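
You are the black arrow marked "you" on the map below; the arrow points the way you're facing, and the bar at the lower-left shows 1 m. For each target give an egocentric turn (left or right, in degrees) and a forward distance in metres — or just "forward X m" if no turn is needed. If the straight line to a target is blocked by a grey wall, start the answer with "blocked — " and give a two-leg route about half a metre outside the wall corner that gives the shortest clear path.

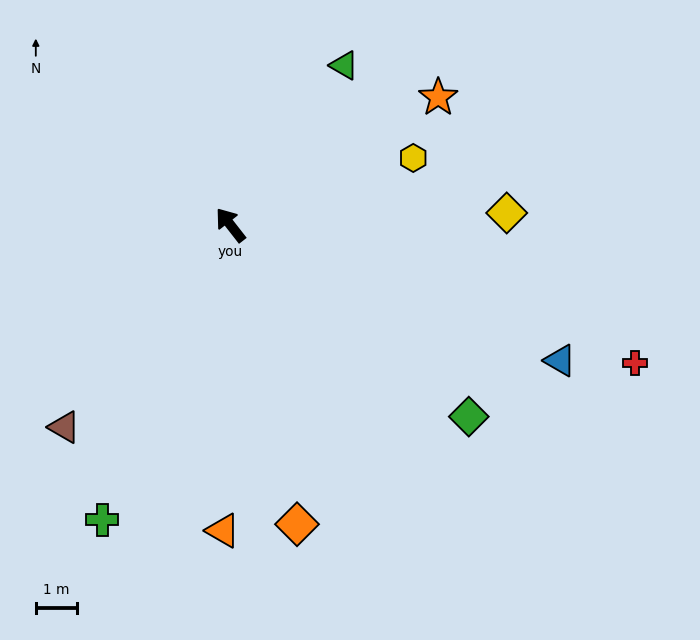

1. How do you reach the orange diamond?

turn left 155°, forward 7.4 m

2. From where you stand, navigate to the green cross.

turn left 119°, forward 7.7 m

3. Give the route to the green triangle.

turn right 73°, forward 4.7 m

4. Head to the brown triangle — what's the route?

turn left 103°, forward 6.3 m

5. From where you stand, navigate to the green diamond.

turn right 167°, forward 7.4 m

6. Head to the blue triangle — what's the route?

turn right 150°, forward 8.6 m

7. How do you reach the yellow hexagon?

turn right 108°, forward 4.7 m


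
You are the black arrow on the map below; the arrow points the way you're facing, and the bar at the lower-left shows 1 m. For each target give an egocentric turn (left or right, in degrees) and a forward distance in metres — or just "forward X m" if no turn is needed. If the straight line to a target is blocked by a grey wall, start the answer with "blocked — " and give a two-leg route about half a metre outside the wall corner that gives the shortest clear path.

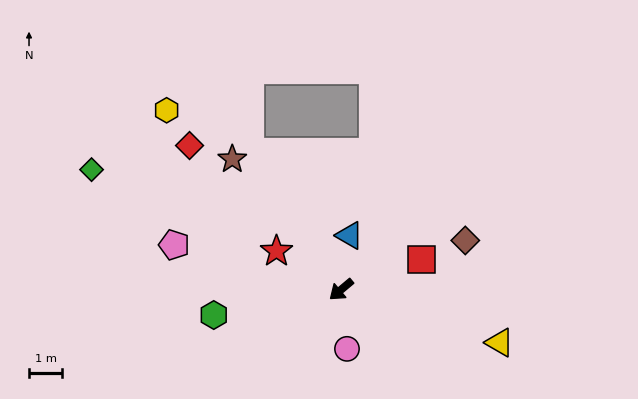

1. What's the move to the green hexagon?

turn right 29°, forward 3.9 m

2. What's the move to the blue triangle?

turn right 139°, forward 1.7 m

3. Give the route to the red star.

turn right 71°, forward 2.3 m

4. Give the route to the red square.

turn left 161°, forward 2.6 m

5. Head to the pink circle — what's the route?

turn left 56°, forward 1.8 m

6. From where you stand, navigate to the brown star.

turn right 90°, forward 5.1 m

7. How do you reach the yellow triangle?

turn left 122°, forward 5.1 m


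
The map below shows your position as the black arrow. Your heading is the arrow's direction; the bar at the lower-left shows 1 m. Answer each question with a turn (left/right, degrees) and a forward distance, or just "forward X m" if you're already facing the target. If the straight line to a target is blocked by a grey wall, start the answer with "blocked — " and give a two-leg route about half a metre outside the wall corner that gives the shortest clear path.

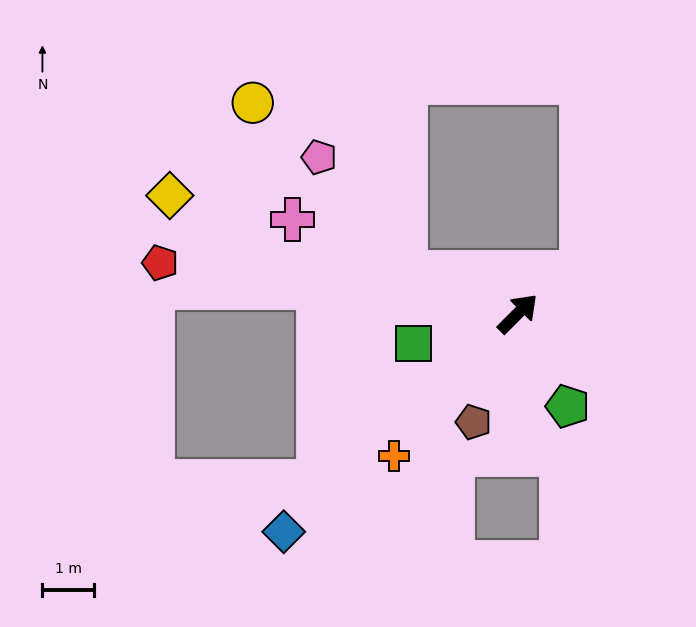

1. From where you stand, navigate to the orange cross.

turn right 176°, forward 3.6 m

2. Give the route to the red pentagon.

turn left 127°, forward 6.9 m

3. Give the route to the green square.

turn left 151°, forward 2.1 m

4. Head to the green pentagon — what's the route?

turn right 107°, forward 2.0 m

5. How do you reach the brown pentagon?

turn right 157°, forward 2.3 m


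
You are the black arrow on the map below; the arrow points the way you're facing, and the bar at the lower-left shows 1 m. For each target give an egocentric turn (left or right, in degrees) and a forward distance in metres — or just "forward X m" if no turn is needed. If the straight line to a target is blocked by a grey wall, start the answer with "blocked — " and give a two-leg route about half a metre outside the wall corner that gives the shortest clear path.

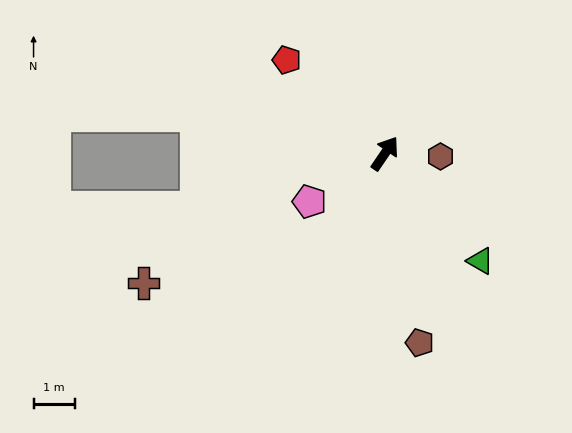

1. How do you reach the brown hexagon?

turn right 59°, forward 1.4 m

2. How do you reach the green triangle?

turn right 104°, forward 3.5 m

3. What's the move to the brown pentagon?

turn right 135°, forward 4.7 m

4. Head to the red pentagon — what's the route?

turn left 81°, forward 3.3 m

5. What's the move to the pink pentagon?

turn left 157°, forward 2.2 m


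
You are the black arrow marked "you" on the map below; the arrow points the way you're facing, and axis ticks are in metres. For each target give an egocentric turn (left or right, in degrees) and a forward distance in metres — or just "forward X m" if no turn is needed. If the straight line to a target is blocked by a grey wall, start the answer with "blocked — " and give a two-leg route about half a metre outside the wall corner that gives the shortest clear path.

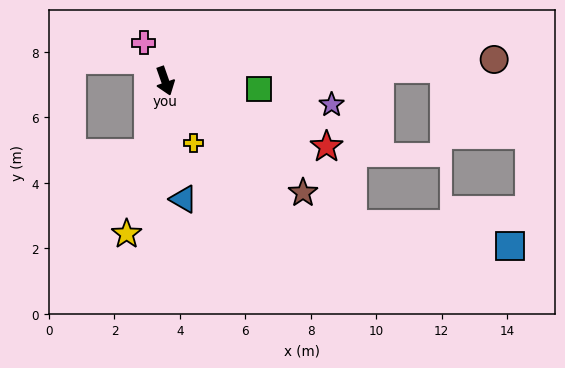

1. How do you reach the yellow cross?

turn left 5°, forward 2.1 m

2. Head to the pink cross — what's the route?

turn right 170°, forward 1.3 m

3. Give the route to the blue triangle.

turn right 11°, forward 3.7 m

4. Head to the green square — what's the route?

turn left 66°, forward 2.9 m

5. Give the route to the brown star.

turn left 32°, forward 5.4 m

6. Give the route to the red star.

turn left 49°, forward 5.3 m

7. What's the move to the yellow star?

turn right 33°, forward 4.8 m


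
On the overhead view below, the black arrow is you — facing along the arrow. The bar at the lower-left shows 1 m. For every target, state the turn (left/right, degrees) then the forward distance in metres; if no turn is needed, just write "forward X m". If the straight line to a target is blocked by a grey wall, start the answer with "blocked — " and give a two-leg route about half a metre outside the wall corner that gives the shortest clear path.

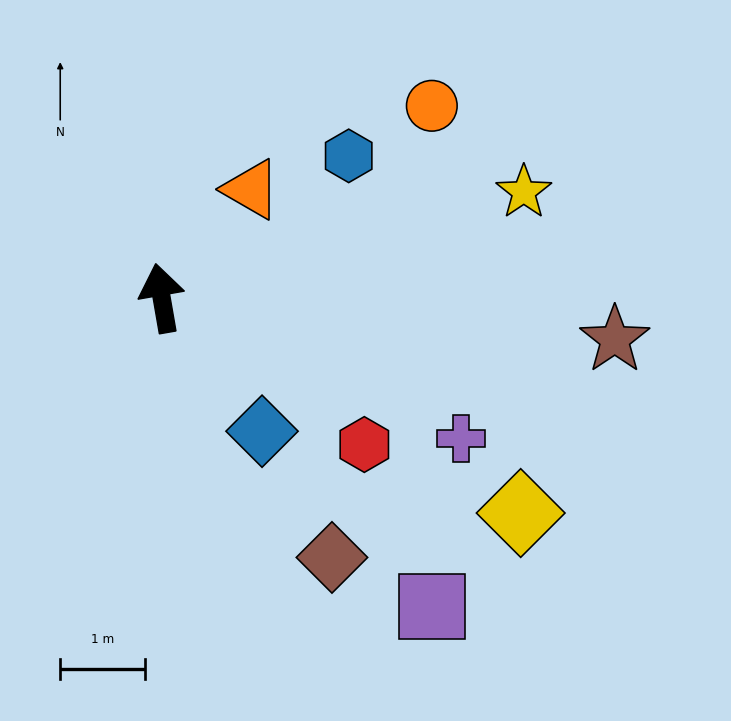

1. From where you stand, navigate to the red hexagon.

turn right 136°, forward 3.0 m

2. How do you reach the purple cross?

turn right 125°, forward 3.9 m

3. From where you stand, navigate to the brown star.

turn right 105°, forward 5.4 m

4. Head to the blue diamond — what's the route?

turn right 153°, forward 2.0 m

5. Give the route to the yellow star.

turn right 84°, forward 4.5 m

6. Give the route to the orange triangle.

turn right 49°, forward 1.7 m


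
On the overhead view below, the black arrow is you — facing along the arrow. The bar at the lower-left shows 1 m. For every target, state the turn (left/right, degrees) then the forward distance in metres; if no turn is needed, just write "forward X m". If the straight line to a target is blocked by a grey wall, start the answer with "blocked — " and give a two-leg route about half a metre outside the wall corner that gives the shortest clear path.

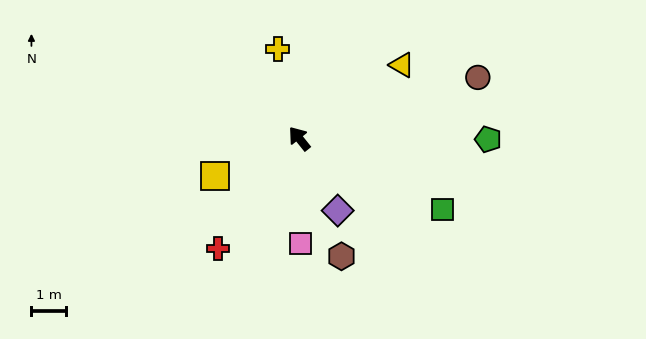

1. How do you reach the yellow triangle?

turn right 93°, forward 3.6 m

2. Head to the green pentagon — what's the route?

turn right 129°, forward 5.5 m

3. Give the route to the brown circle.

turn right 110°, forward 5.5 m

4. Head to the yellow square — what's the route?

turn left 75°, forward 2.7 m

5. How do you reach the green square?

turn right 155°, forward 4.6 m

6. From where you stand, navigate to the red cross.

turn left 105°, forward 3.9 m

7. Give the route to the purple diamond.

turn left 169°, forward 2.4 m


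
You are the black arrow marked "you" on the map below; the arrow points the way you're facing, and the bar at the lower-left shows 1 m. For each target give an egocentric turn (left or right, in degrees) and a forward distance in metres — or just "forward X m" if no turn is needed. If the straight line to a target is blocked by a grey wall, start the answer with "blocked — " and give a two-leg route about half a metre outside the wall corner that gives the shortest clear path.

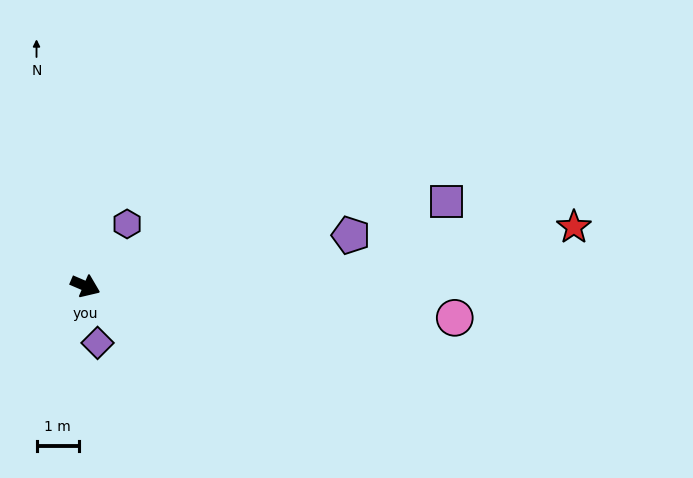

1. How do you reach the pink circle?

turn left 18°, forward 8.8 m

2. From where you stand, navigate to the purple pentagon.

turn left 34°, forward 6.4 m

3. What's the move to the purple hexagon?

turn left 79°, forward 1.8 m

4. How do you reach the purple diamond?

turn right 55°, forward 1.4 m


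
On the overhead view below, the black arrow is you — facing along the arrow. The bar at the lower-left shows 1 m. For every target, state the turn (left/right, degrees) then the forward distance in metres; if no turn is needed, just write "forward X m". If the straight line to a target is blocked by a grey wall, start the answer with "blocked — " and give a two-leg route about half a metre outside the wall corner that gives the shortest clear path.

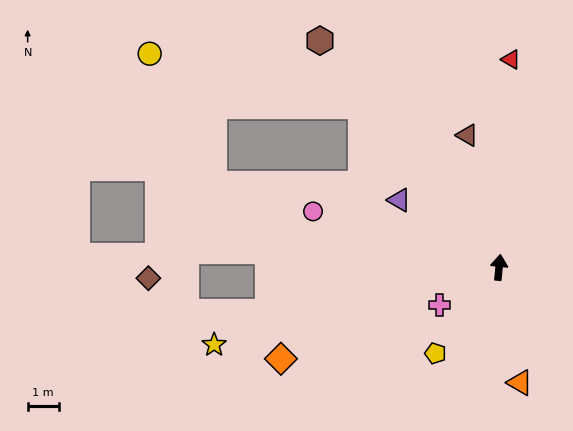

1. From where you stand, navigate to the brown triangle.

turn left 19°, forward 4.4 m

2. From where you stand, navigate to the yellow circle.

blocked — turn left 46°, forward 6.8 m, then turn left 36°, forward 7.0 m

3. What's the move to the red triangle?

turn left 2°, forward 6.7 m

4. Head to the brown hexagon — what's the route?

turn left 44°, forward 9.3 m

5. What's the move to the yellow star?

turn left 111°, forward 9.5 m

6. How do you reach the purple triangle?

turn left 62°, forward 3.9 m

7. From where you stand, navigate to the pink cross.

turn left 128°, forward 2.3 m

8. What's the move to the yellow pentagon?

turn left 149°, forward 3.4 m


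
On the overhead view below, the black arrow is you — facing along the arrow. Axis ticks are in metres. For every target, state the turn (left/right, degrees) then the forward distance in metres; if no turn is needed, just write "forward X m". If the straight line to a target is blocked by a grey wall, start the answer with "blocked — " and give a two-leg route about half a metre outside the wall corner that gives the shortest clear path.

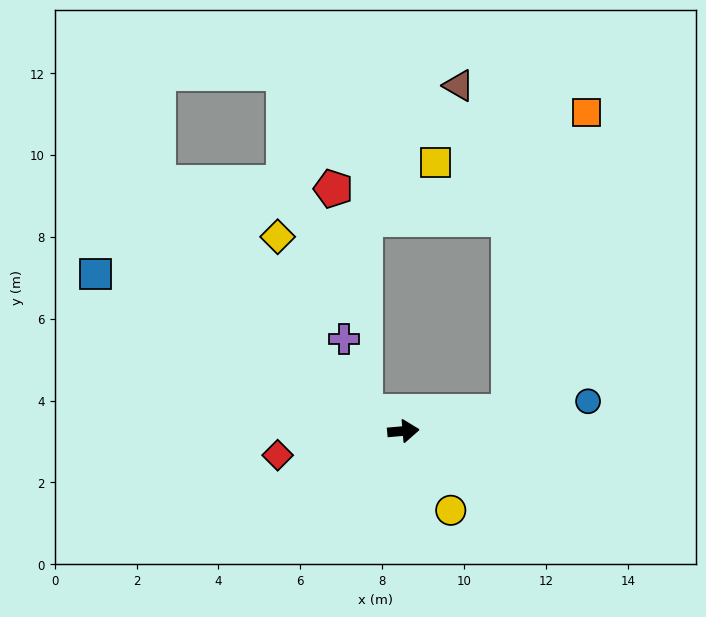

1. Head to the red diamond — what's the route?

turn right 174°, forward 3.1 m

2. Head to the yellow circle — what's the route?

turn right 64°, forward 2.3 m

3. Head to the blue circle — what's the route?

turn left 4°, forward 4.6 m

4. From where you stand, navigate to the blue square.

turn left 148°, forward 8.4 m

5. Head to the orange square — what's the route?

blocked — turn left 6°, forward 2.6 m, then turn left 64°, forward 7.5 m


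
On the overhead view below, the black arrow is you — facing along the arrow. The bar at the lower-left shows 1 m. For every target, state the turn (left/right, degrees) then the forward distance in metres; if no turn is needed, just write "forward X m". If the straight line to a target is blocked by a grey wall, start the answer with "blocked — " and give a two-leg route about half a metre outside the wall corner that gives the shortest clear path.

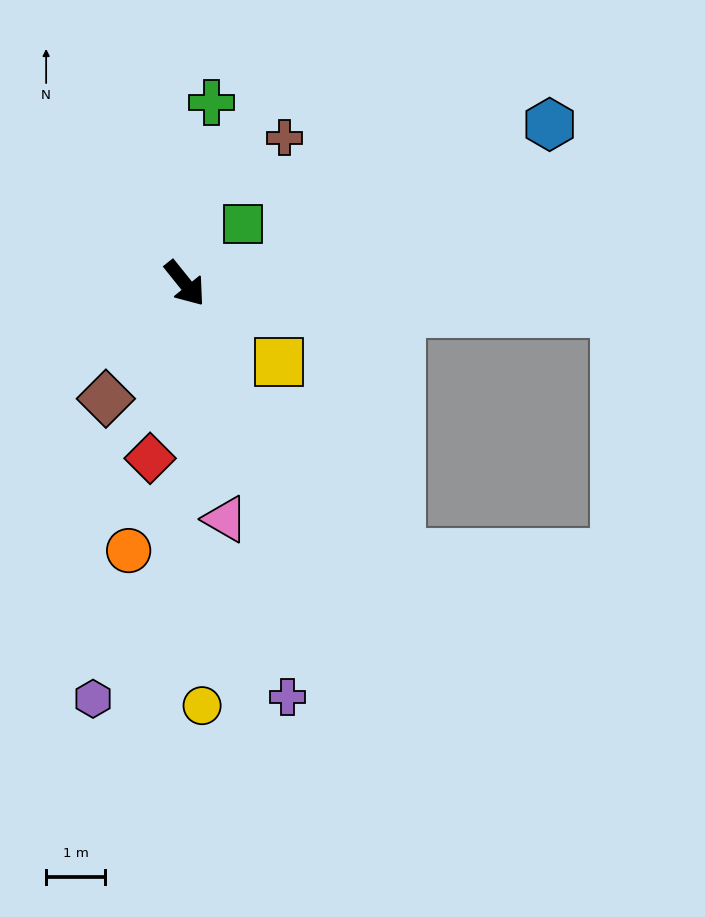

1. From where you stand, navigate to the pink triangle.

turn right 29°, forward 4.1 m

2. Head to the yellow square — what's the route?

turn left 11°, forward 2.1 m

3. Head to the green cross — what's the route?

turn left 133°, forward 3.1 m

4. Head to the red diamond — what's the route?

turn right 50°, forward 3.0 m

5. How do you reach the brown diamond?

turn right 73°, forward 2.4 m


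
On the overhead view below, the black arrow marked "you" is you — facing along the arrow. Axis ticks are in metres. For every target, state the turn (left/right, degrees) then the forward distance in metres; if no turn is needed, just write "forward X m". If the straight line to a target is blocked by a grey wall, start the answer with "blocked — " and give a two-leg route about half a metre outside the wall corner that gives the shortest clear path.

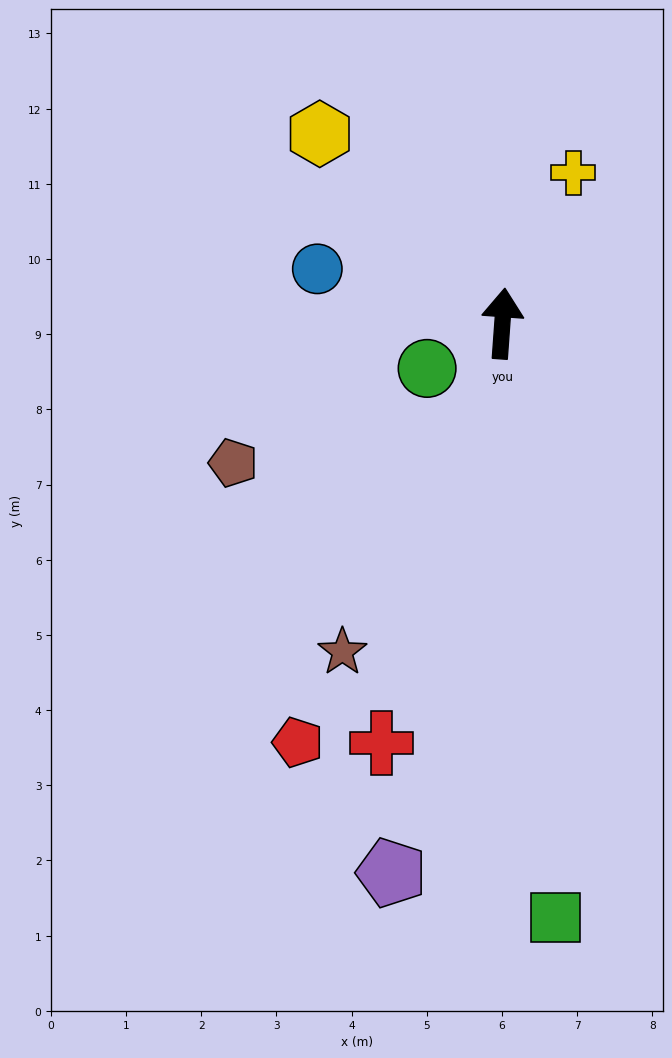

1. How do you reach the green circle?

turn left 125°, forward 1.2 m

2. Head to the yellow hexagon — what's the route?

turn left 48°, forward 3.5 m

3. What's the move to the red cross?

turn left 168°, forward 5.8 m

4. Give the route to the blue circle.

turn left 78°, forward 2.6 m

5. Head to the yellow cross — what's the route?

turn right 21°, forward 2.2 m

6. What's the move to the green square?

turn right 171°, forward 7.9 m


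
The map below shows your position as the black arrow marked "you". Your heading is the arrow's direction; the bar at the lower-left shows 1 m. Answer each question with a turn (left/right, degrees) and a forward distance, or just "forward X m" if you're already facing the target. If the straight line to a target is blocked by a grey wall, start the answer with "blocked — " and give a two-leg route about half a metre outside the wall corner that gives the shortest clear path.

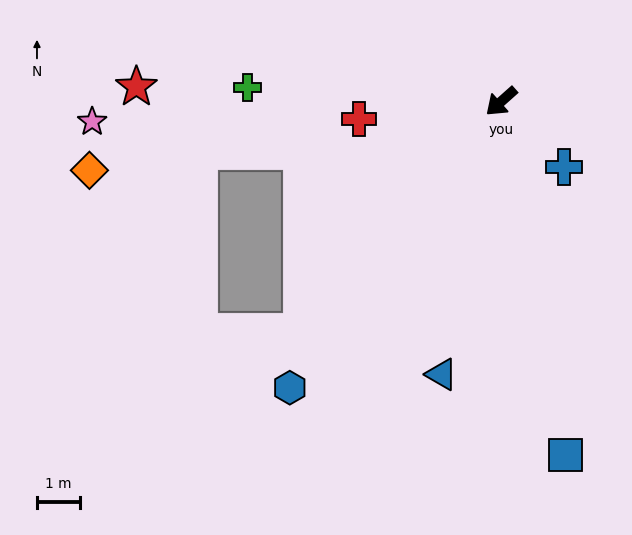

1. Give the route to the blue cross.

turn left 92°, forward 2.1 m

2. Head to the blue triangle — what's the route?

turn left 36°, forward 6.5 m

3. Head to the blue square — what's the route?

turn left 59°, forward 8.3 m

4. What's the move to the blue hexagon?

turn left 12°, forward 8.2 m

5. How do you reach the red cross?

turn right 35°, forward 3.3 m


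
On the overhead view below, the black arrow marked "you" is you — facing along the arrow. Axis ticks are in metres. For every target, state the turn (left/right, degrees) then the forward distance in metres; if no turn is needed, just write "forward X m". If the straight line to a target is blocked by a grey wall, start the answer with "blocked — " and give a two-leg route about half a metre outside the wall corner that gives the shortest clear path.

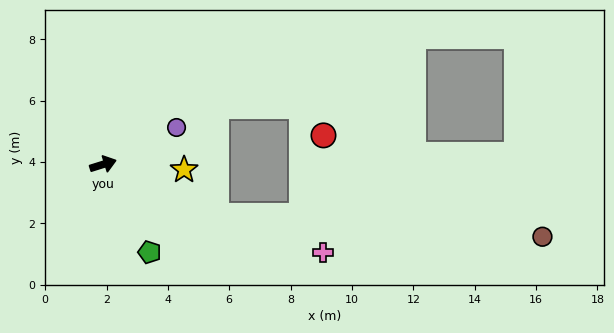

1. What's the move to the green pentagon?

turn right 80°, forward 3.2 m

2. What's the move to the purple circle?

turn left 9°, forward 2.7 m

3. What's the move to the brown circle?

blocked — turn right 42°, forward 4.1 m, then turn left 21°, forward 10.7 m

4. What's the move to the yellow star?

turn right 21°, forward 2.6 m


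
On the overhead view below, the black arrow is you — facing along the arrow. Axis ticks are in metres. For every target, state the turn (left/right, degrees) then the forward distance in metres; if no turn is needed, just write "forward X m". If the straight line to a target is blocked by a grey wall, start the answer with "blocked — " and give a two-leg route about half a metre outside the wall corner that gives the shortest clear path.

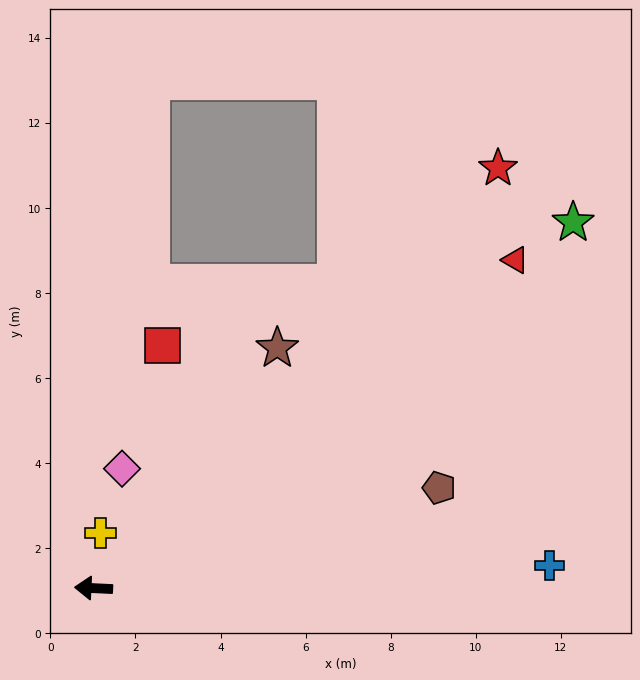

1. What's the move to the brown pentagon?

turn right 161°, forward 8.5 m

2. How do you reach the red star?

turn right 131°, forward 13.7 m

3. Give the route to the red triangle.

turn right 139°, forward 12.6 m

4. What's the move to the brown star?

turn right 125°, forward 7.1 m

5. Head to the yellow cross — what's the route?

turn right 94°, forward 1.3 m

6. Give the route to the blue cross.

turn right 174°, forward 10.7 m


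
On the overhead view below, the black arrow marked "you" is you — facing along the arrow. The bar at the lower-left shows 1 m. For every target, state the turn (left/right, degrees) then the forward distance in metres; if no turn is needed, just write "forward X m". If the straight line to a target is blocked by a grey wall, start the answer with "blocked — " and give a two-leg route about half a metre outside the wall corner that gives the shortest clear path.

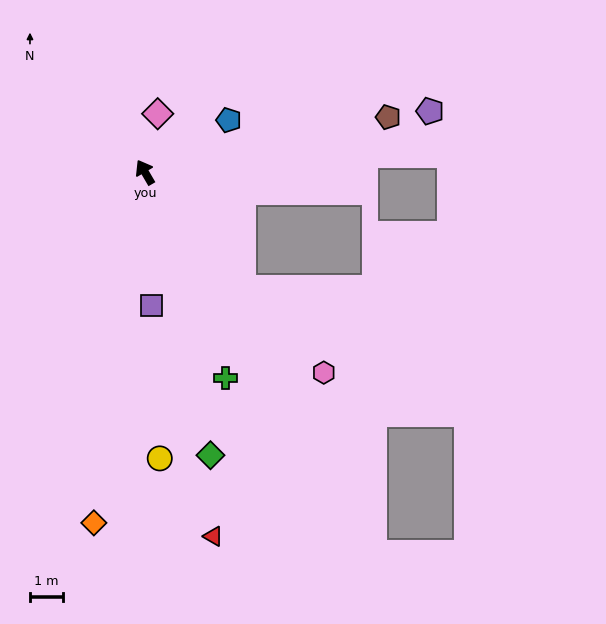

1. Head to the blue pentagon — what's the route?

turn right 88°, forward 3.0 m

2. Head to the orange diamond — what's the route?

turn left 141°, forward 10.8 m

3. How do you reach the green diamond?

turn left 163°, forward 8.8 m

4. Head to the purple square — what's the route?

turn left 153°, forward 4.1 m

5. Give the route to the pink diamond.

turn right 43°, forward 1.8 m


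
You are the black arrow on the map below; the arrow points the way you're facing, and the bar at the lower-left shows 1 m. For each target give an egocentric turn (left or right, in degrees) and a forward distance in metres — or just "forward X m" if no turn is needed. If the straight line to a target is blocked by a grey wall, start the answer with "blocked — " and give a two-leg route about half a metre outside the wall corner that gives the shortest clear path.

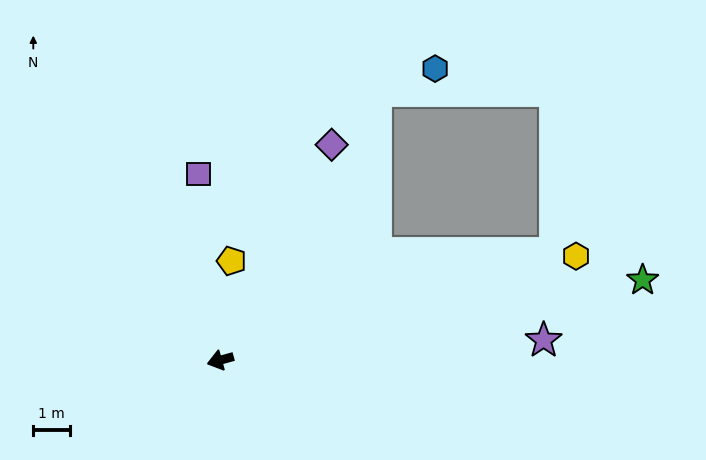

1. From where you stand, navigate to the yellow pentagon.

turn right 112°, forward 2.7 m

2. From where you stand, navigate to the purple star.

turn left 168°, forward 8.7 m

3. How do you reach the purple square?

turn right 99°, forward 5.1 m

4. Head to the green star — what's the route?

turn left 175°, forward 11.6 m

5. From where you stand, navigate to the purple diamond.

turn right 133°, forward 6.5 m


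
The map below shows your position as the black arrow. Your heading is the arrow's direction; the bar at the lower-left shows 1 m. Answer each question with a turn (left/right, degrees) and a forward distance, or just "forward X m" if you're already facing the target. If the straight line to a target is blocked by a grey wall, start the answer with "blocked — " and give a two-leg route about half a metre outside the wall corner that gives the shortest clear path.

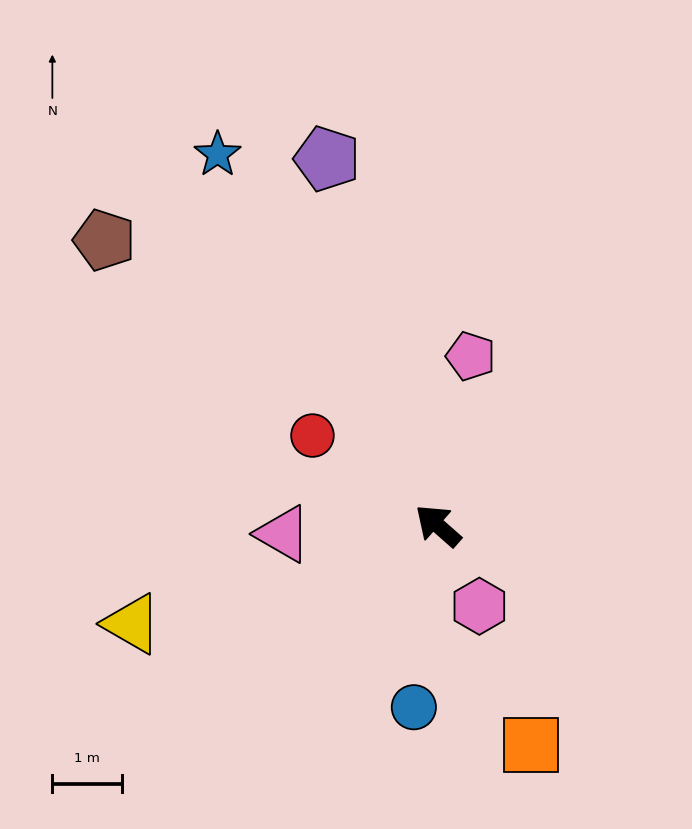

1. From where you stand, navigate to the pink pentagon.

turn right 60°, forward 2.5 m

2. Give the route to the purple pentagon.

turn right 32°, forward 5.5 m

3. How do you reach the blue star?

turn right 18°, forward 6.2 m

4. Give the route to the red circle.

turn left 6°, forward 2.2 m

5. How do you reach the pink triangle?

turn left 44°, forward 2.2 m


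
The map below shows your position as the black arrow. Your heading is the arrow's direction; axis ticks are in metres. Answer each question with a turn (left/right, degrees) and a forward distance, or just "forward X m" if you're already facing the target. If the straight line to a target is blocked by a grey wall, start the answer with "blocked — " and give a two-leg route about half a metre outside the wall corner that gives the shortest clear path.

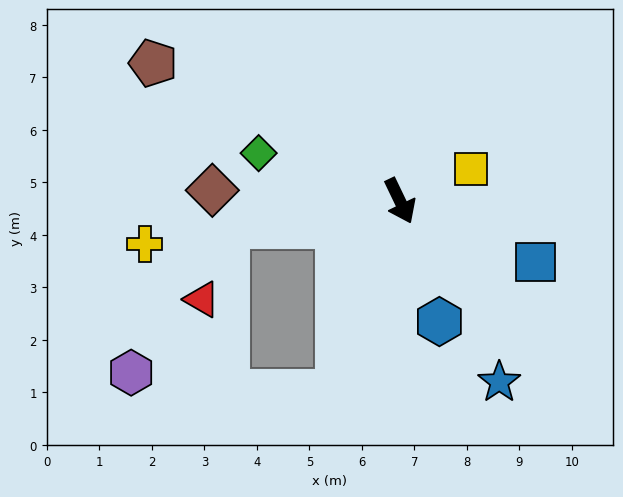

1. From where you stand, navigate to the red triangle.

blocked — turn right 107°, forward 3.3 m, then turn left 62°, forward 1.5 m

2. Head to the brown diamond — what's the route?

turn right 119°, forward 3.6 m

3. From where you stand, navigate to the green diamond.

turn right 134°, forward 2.8 m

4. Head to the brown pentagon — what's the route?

turn right 145°, forward 5.4 m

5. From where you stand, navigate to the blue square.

turn left 40°, forward 2.8 m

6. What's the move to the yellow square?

turn left 88°, forward 1.5 m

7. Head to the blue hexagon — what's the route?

turn right 8°, forward 2.4 m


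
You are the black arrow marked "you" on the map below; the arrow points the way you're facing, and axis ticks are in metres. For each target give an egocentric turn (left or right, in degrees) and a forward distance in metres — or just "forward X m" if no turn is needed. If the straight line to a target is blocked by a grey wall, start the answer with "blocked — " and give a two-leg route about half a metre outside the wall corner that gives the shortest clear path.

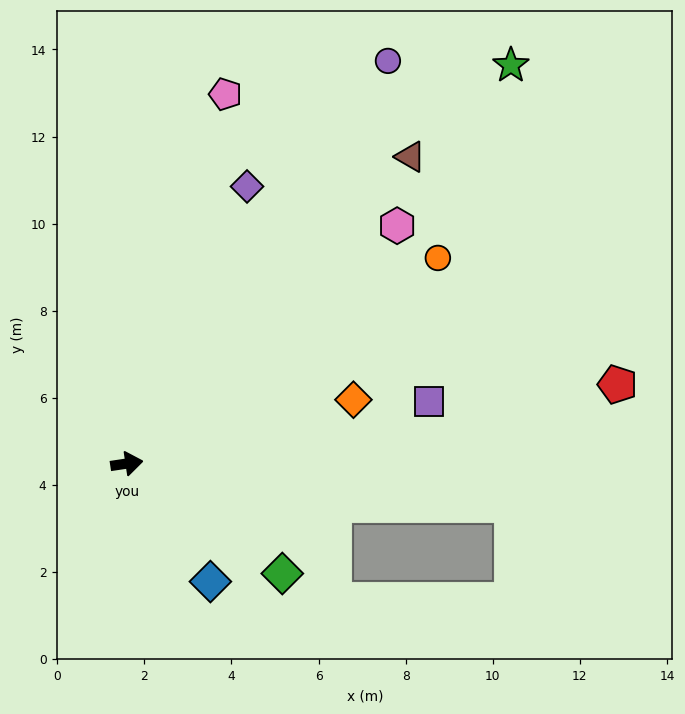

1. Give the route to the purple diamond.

turn left 58°, forward 6.9 m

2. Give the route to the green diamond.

turn right 44°, forward 4.4 m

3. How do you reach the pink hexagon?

turn left 33°, forward 8.3 m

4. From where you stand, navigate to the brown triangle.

turn left 39°, forward 9.6 m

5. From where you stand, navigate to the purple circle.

turn left 49°, forward 11.0 m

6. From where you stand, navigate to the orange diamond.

turn left 7°, forward 5.4 m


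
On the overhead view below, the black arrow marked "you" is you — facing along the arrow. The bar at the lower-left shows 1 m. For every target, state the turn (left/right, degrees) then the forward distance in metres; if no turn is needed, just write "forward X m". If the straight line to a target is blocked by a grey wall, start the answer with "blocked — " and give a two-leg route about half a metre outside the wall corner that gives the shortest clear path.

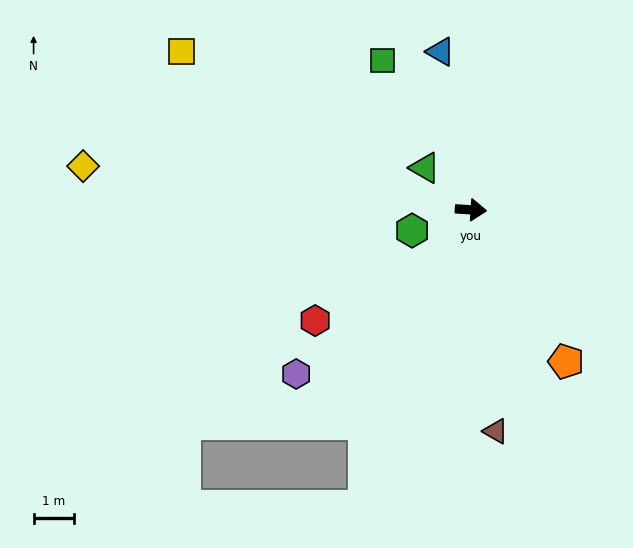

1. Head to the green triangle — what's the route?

turn left 141°, forward 1.6 m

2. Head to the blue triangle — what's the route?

turn left 104°, forward 4.0 m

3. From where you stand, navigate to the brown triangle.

turn right 80°, forward 5.6 m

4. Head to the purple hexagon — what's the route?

turn right 133°, forward 6.0 m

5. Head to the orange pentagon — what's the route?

turn right 54°, forward 4.5 m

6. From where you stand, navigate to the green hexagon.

turn right 157°, forward 1.6 m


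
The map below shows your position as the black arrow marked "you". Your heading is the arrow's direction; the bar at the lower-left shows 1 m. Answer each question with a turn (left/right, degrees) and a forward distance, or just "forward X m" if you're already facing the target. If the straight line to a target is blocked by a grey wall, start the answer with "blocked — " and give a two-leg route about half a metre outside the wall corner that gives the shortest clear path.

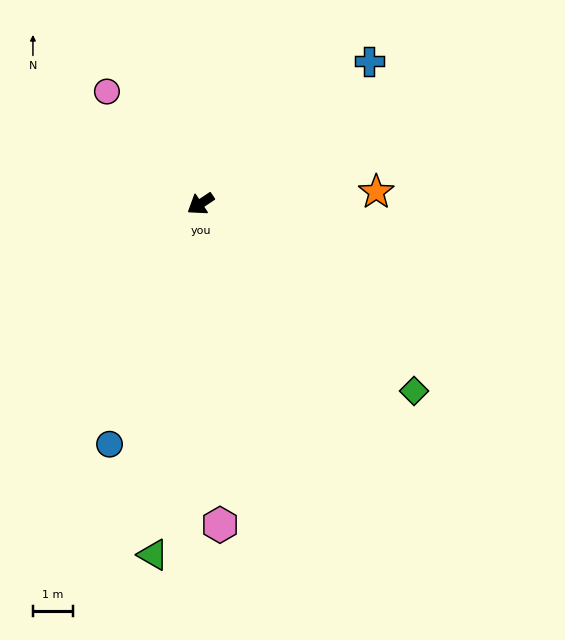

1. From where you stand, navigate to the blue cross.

turn right 173°, forward 5.5 m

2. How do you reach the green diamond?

turn left 105°, forward 7.1 m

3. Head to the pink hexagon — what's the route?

turn left 60°, forward 8.0 m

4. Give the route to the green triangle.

turn left 49°, forward 8.8 m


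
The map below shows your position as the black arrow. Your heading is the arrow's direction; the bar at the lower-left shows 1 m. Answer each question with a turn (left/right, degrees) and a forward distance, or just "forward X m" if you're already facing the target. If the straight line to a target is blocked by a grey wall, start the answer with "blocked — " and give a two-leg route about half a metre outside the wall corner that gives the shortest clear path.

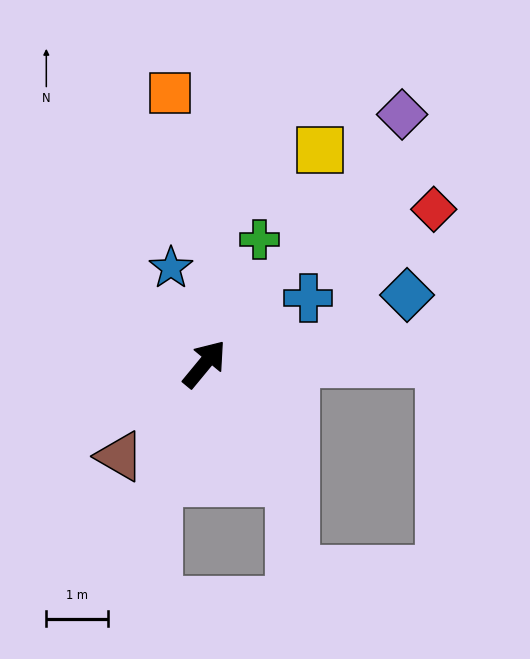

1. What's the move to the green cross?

turn left 16°, forward 2.2 m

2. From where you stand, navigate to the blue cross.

turn right 18°, forward 2.0 m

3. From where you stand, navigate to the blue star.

turn left 59°, forward 1.6 m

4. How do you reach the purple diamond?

forward 5.2 m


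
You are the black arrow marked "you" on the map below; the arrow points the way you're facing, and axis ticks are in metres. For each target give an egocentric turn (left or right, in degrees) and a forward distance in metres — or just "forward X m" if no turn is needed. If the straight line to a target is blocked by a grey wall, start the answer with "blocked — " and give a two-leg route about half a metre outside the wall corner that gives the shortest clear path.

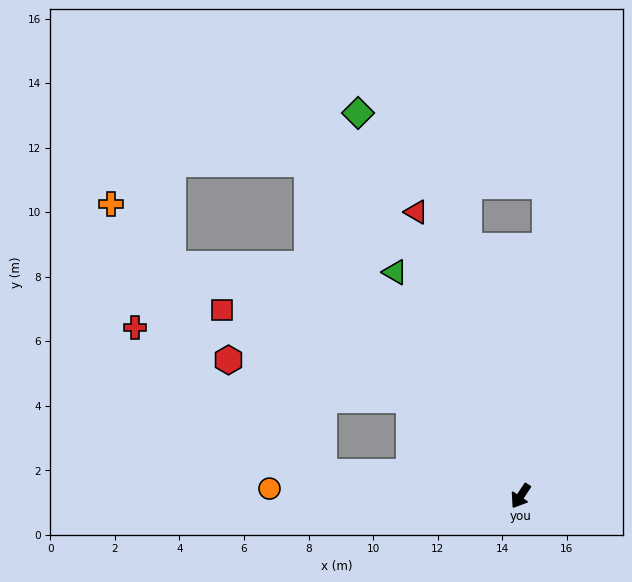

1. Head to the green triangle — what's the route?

turn right 117°, forward 8.0 m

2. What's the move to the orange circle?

turn right 58°, forward 7.8 m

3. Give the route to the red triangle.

turn right 126°, forward 9.4 m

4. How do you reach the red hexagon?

blocked — turn right 98°, forward 4.6 m, then turn left 29°, forward 5.7 m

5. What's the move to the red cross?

blocked — turn right 63°, forward 6.2 m, then turn right 31°, forward 7.4 m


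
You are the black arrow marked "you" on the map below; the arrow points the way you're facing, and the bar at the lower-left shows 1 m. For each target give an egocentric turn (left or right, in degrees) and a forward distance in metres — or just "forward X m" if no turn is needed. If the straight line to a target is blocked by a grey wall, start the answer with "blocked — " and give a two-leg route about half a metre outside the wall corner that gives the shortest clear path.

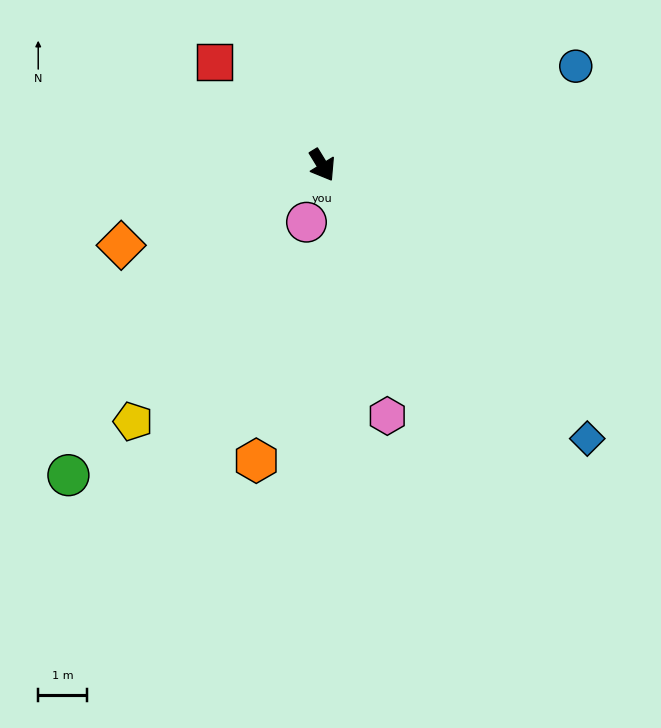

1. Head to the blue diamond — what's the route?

turn left 13°, forward 7.8 m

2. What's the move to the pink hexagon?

turn right 17°, forward 5.3 m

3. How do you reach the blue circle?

turn left 80°, forward 5.6 m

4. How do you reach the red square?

turn right 165°, forward 3.1 m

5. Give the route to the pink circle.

turn right 47°, forward 1.2 m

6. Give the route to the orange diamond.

turn right 100°, forward 4.4 m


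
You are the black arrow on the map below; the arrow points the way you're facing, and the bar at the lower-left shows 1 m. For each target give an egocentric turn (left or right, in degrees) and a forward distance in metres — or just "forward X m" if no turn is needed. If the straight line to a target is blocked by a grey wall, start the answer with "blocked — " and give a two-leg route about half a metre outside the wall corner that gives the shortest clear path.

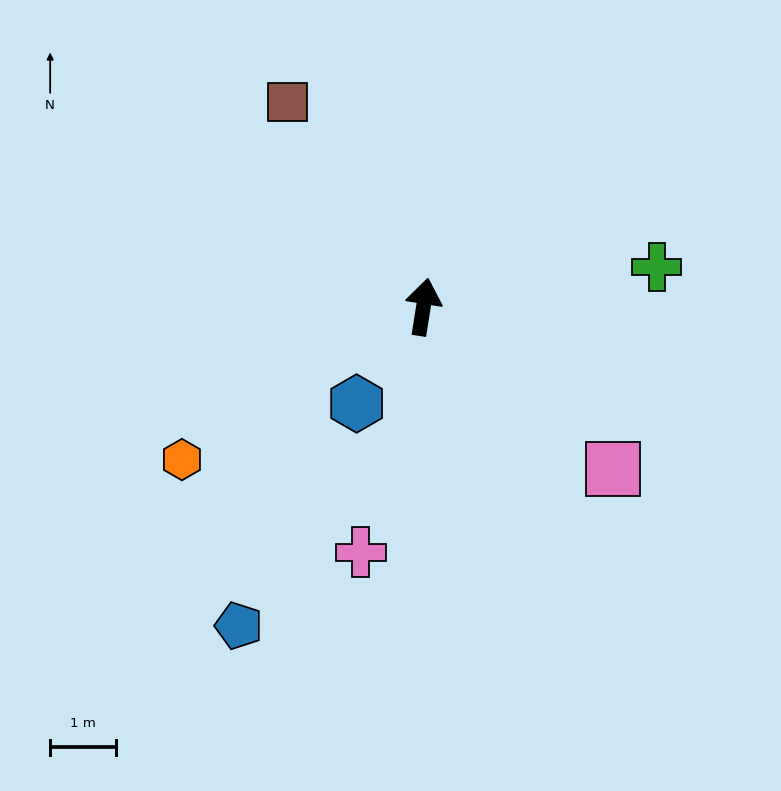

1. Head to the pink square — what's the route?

turn right 122°, forward 3.8 m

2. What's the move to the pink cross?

turn left 175°, forward 3.8 m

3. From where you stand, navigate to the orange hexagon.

turn left 131°, forward 4.3 m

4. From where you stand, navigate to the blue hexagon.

turn left 154°, forward 1.8 m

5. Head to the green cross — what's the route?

turn right 71°, forward 3.6 m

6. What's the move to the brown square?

turn left 43°, forward 3.7 m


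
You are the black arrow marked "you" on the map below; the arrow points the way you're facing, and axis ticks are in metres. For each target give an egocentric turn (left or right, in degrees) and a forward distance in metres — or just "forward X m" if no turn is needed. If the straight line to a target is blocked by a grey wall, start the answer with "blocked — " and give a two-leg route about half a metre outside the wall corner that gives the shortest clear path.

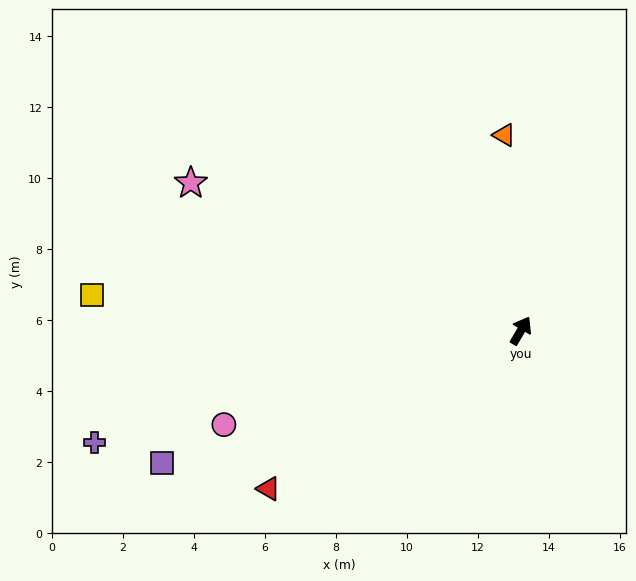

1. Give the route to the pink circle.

turn left 138°, forward 8.8 m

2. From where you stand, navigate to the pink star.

turn left 96°, forward 10.2 m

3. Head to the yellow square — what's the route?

turn left 116°, forward 12.1 m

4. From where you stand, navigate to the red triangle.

turn left 152°, forward 8.4 m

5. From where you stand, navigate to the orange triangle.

turn left 35°, forward 5.5 m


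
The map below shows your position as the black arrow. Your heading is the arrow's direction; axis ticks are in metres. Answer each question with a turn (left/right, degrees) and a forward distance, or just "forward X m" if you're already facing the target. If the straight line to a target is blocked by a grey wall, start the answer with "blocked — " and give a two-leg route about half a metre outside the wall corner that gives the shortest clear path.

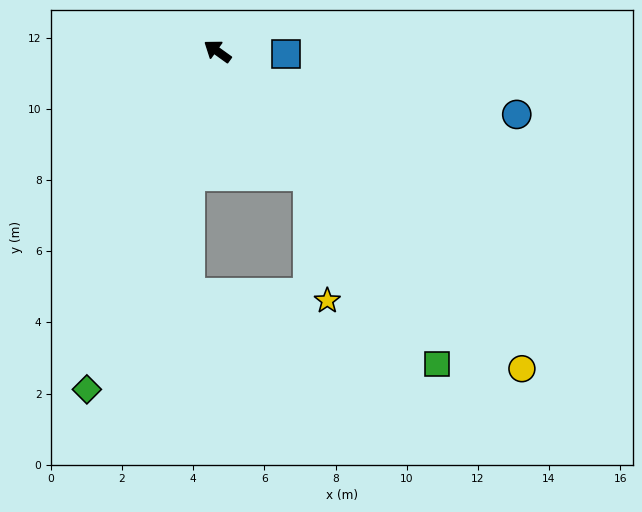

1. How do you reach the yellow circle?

turn left 170°, forward 12.4 m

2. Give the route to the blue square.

turn right 147°, forward 1.9 m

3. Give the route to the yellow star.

blocked — turn left 162°, forward 4.3 m, then turn right 28°, forward 3.5 m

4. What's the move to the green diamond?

turn left 105°, forward 10.2 m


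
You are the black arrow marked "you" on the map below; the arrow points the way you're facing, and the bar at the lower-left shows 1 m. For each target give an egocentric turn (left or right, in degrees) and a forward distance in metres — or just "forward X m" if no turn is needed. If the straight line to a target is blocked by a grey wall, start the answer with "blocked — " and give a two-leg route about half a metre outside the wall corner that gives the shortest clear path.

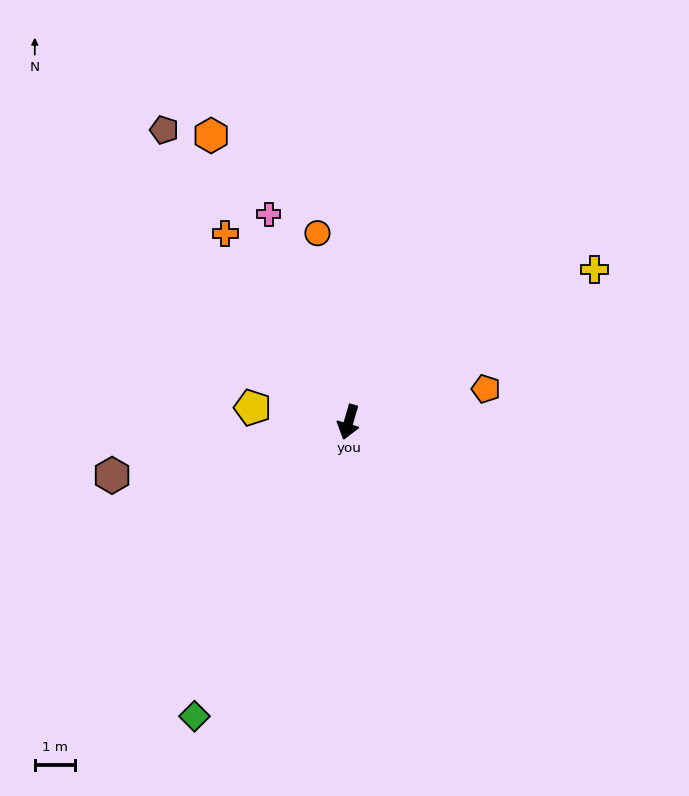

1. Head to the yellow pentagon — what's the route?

turn right 82°, forward 2.4 m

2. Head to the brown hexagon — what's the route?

turn right 61°, forward 6.1 m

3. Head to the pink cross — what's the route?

turn right 143°, forward 5.6 m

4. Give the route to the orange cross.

turn right 130°, forward 5.6 m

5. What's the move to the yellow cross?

turn left 138°, forward 7.2 m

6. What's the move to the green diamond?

turn right 11°, forward 8.3 m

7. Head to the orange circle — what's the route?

turn right 154°, forward 4.8 m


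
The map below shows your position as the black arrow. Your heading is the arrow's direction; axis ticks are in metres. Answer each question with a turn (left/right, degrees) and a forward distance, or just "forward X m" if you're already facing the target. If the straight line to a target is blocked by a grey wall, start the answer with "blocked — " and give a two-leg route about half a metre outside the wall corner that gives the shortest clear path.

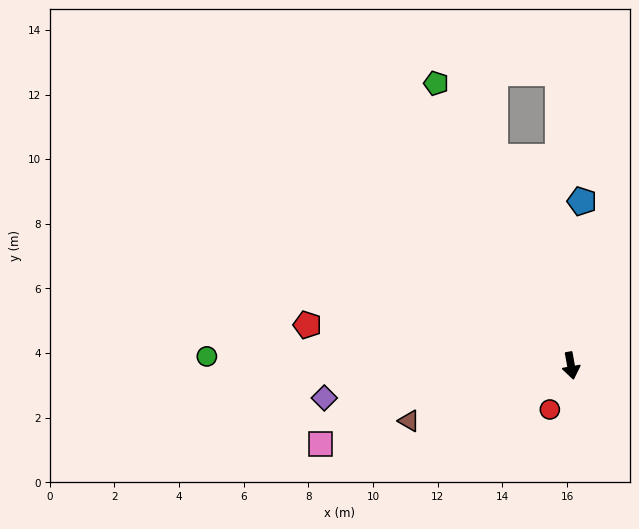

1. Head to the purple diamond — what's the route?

turn right 93°, forward 7.7 m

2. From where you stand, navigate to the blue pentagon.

turn left 166°, forward 5.1 m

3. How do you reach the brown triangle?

turn right 81°, forward 5.3 m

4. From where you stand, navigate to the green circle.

turn right 102°, forward 11.3 m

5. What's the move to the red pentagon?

turn right 109°, forward 8.3 m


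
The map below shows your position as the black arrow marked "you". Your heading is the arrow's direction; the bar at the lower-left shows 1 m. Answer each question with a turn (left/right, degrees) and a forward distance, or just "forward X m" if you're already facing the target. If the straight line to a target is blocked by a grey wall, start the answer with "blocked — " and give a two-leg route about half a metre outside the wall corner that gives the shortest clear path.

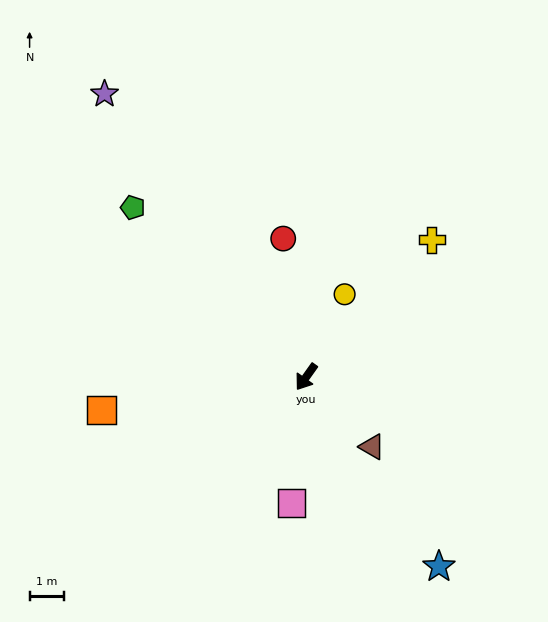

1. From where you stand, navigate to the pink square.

turn left 29°, forward 3.7 m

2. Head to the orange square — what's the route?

turn right 45°, forward 6.0 m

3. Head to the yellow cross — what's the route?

turn left 173°, forward 5.4 m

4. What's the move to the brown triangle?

turn left 79°, forward 2.8 m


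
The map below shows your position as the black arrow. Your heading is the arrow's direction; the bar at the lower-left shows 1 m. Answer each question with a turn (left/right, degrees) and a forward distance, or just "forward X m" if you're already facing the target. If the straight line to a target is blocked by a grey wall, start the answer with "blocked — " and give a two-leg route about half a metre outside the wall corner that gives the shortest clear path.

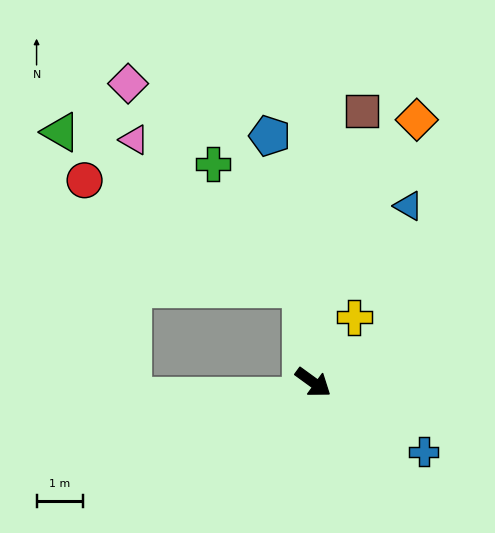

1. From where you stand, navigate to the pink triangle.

blocked — turn left 133°, forward 2.0 m, then turn left 42°, forward 4.8 m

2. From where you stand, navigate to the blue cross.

turn left 4°, forward 2.8 m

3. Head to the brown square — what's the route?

turn left 116°, forward 6.0 m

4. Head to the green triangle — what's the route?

blocked — turn left 133°, forward 2.0 m, then turn left 50°, forward 6.2 m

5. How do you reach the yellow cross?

turn left 94°, forward 1.7 m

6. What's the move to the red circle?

blocked — turn left 133°, forward 2.0 m, then turn left 57°, forward 5.2 m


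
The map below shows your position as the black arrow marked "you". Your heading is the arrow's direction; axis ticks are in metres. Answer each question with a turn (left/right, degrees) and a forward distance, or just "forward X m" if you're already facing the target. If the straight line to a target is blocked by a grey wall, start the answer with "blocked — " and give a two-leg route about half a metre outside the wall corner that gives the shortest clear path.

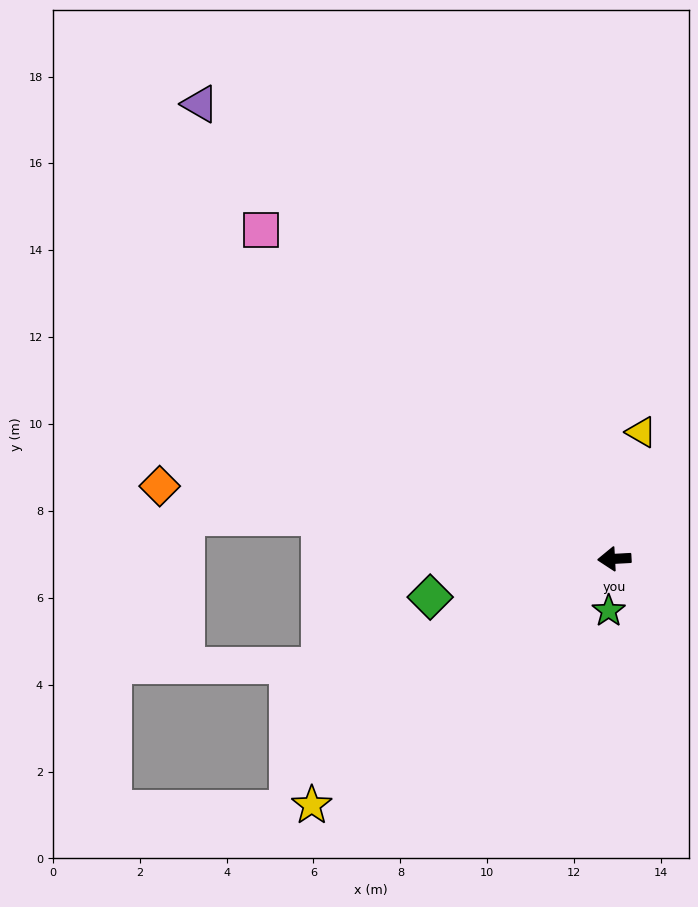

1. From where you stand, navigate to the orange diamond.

turn right 12°, forward 10.6 m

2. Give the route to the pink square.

turn right 46°, forward 11.1 m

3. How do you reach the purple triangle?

turn right 51°, forward 14.2 m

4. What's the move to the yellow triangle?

turn right 105°, forward 3.0 m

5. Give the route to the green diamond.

turn left 9°, forward 4.3 m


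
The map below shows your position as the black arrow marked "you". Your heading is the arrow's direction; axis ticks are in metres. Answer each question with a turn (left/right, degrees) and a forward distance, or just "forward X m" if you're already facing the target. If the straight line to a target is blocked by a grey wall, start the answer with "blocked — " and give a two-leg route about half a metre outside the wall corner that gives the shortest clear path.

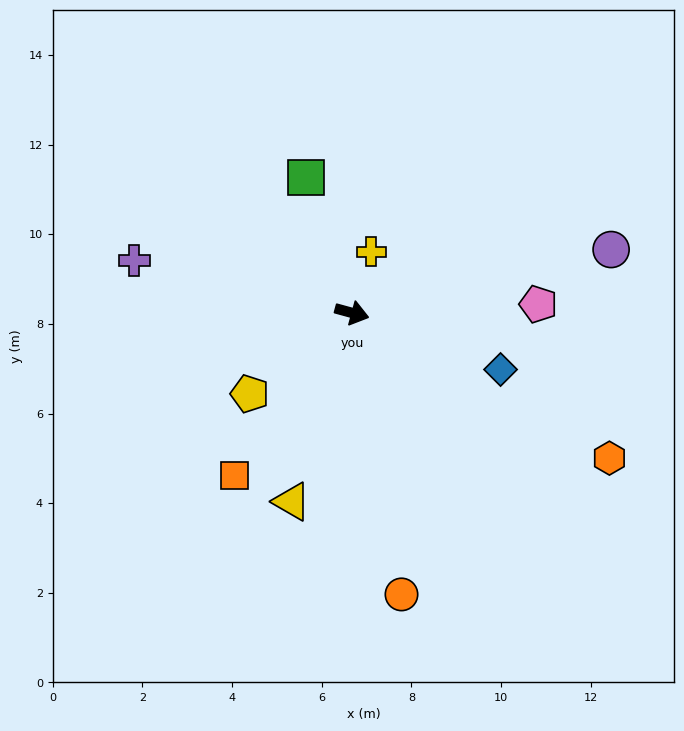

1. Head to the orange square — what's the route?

turn right 110°, forward 4.5 m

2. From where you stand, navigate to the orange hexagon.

turn right 14°, forward 6.6 m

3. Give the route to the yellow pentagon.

turn right 126°, forward 2.9 m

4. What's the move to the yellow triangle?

turn right 92°, forward 4.4 m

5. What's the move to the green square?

turn left 124°, forward 3.2 m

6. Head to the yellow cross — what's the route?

turn left 88°, forward 1.4 m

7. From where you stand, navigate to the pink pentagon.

turn left 18°, forward 4.2 m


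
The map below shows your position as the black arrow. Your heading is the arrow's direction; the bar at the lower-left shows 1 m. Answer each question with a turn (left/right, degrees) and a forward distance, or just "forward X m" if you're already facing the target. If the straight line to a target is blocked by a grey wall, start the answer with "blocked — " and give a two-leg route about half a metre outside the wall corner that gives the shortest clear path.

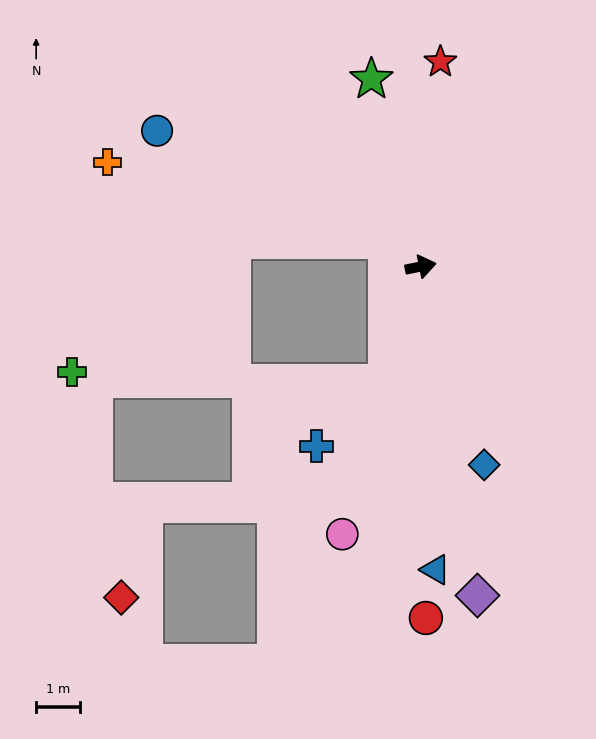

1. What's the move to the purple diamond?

turn right 92°, forward 7.7 m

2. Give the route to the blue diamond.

turn right 84°, forward 4.8 m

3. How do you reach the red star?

turn left 73°, forward 4.7 m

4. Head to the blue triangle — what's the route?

turn right 99°, forward 7.0 m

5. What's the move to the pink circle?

turn right 118°, forward 6.4 m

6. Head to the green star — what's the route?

turn left 93°, forward 4.5 m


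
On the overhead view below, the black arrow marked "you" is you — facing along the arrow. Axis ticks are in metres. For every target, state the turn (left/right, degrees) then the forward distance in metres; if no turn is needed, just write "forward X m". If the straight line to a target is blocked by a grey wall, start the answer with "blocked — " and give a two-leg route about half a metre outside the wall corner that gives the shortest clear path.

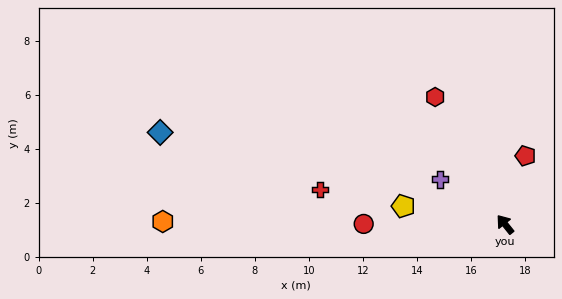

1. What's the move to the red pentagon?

turn right 55°, forward 2.6 m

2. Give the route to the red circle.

turn left 51°, forward 5.2 m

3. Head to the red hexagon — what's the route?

turn right 10°, forward 5.4 m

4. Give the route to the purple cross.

turn left 17°, forward 2.9 m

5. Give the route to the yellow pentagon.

turn left 41°, forward 3.8 m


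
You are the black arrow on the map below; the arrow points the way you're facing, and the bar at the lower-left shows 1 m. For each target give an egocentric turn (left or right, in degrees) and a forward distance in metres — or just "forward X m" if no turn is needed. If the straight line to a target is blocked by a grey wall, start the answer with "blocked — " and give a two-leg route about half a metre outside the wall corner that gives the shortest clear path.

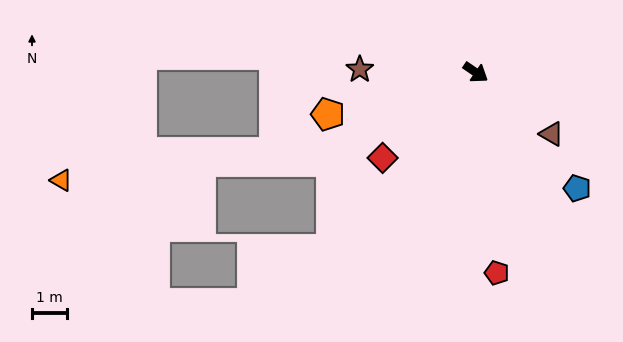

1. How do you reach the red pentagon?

turn right 50°, forward 5.8 m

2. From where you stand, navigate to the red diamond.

turn right 103°, forward 3.6 m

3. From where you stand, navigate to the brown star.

turn right 147°, forward 3.3 m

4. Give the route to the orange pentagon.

turn right 130°, forward 4.4 m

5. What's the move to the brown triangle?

turn right 5°, forward 2.8 m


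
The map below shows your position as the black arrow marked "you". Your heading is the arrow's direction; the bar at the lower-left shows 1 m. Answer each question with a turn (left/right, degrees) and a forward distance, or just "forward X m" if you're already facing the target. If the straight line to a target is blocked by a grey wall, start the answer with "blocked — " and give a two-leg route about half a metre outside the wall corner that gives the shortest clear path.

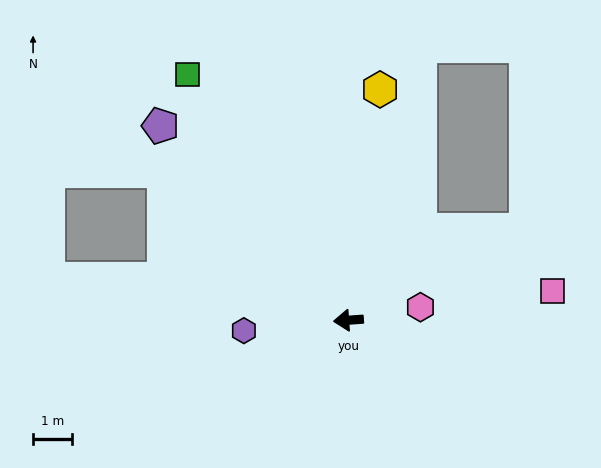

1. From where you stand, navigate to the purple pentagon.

turn right 50°, forward 6.9 m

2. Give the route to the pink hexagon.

turn right 174°, forward 1.9 m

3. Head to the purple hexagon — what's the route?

forward 2.7 m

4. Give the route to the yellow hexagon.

turn right 102°, forward 5.9 m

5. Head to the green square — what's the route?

turn right 61°, forward 7.5 m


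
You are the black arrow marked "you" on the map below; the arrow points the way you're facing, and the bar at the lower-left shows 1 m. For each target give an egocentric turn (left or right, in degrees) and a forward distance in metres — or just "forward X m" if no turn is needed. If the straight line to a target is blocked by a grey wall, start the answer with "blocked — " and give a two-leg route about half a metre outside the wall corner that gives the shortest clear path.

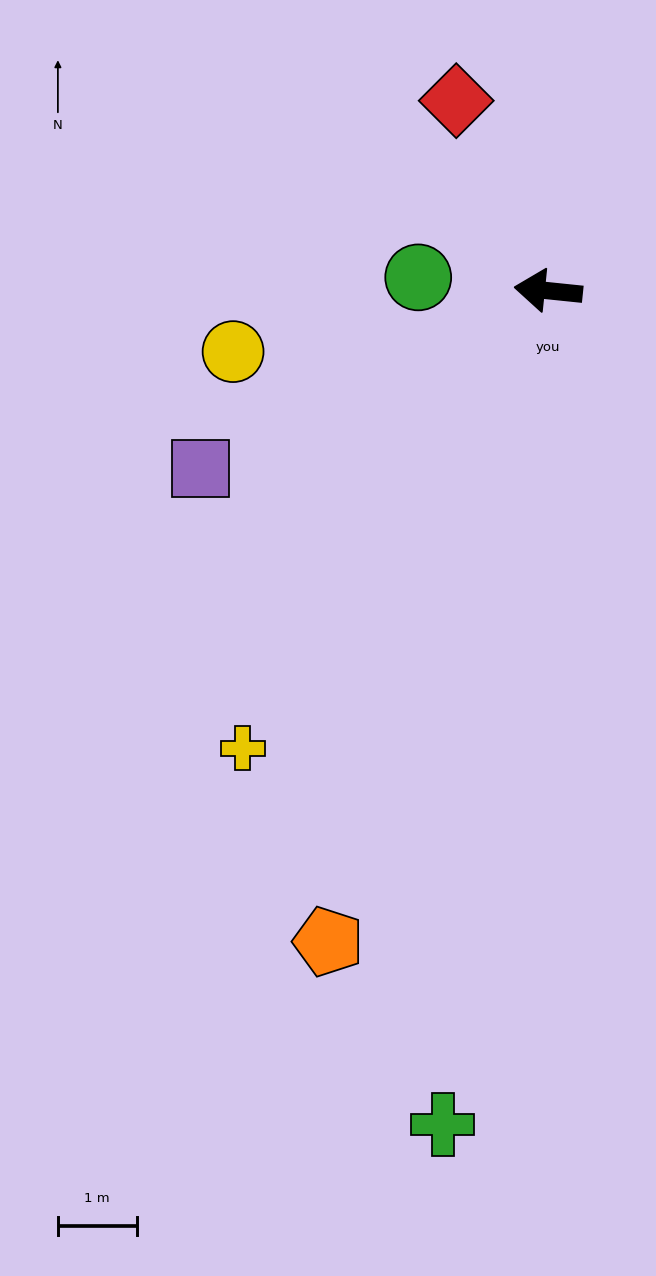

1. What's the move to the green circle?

forward 1.7 m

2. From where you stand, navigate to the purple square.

turn left 33°, forward 4.9 m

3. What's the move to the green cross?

turn left 89°, forward 10.7 m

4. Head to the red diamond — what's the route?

turn right 58°, forward 2.7 m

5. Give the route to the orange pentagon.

turn left 77°, forward 8.7 m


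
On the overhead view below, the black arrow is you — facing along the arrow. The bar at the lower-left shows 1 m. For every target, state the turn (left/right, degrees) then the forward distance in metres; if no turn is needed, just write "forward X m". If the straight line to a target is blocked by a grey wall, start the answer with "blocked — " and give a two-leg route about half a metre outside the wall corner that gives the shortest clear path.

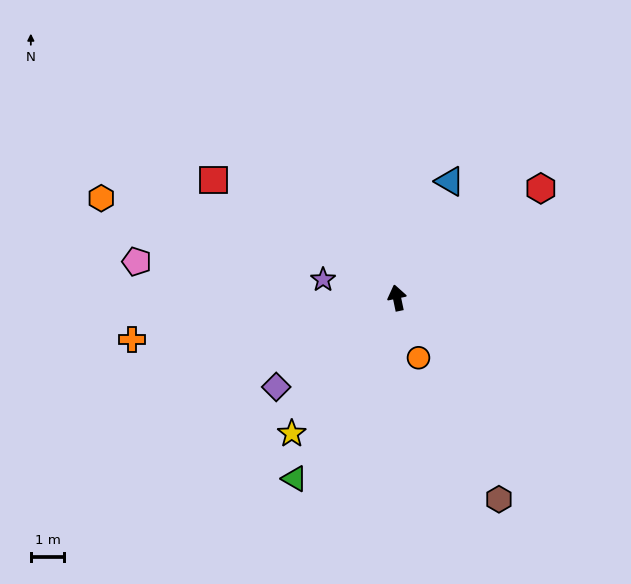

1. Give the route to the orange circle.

turn right 172°, forward 1.9 m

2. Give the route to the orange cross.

turn left 87°, forward 8.0 m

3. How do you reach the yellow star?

turn left 130°, forward 5.1 m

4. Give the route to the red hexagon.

turn right 65°, forward 5.4 m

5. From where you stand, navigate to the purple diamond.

turn left 115°, forward 4.5 m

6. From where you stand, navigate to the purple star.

turn left 64°, forward 2.3 m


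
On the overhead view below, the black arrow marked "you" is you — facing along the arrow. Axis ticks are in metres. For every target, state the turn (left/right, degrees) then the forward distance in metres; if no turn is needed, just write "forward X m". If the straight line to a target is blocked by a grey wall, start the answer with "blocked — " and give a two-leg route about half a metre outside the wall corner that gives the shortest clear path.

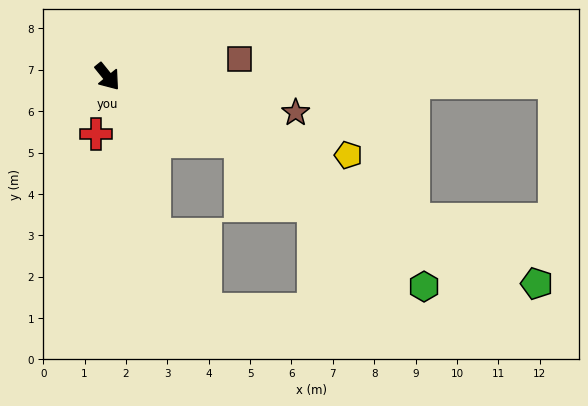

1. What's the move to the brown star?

turn left 40°, forward 4.6 m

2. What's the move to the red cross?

turn right 50°, forward 1.4 m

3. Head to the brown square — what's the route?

turn left 59°, forward 3.2 m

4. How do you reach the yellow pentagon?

turn left 33°, forward 6.1 m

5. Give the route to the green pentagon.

turn left 25°, forward 11.5 m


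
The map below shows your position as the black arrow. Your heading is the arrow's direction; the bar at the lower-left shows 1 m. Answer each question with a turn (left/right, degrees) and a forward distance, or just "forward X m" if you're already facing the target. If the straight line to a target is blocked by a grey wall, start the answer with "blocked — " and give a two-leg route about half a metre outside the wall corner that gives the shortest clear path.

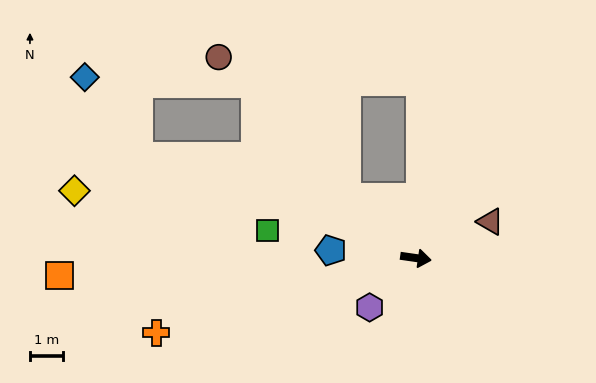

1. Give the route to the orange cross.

turn right 156°, forward 8.3 m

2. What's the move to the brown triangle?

turn left 34°, forward 2.5 m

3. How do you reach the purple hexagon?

turn right 125°, forward 2.1 m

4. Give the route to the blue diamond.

blocked — turn left 168°, forward 9.0 m, then turn right 35°, forward 2.9 m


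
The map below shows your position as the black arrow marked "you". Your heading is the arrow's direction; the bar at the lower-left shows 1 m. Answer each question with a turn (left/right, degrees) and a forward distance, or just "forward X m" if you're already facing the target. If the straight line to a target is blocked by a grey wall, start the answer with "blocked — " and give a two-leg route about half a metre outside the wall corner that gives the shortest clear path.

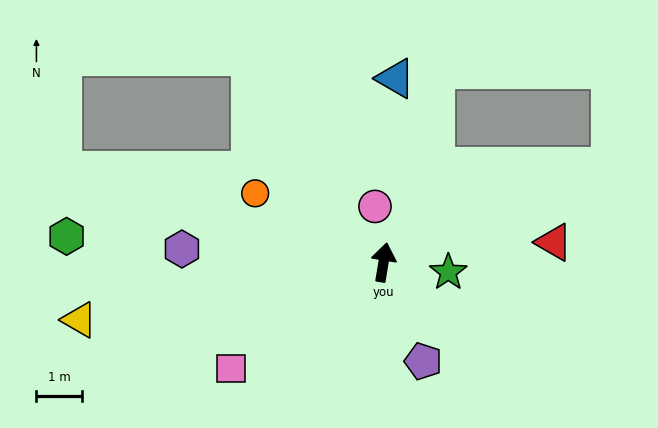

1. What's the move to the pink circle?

turn left 18°, forward 1.3 m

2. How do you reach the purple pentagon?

turn right 149°, forward 2.4 m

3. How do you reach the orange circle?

turn left 71°, forward 3.2 m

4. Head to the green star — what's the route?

turn right 89°, forward 1.5 m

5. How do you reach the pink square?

turn left 134°, forward 4.1 m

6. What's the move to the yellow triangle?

turn left 110°, forward 6.9 m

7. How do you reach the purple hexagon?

turn left 96°, forward 4.5 m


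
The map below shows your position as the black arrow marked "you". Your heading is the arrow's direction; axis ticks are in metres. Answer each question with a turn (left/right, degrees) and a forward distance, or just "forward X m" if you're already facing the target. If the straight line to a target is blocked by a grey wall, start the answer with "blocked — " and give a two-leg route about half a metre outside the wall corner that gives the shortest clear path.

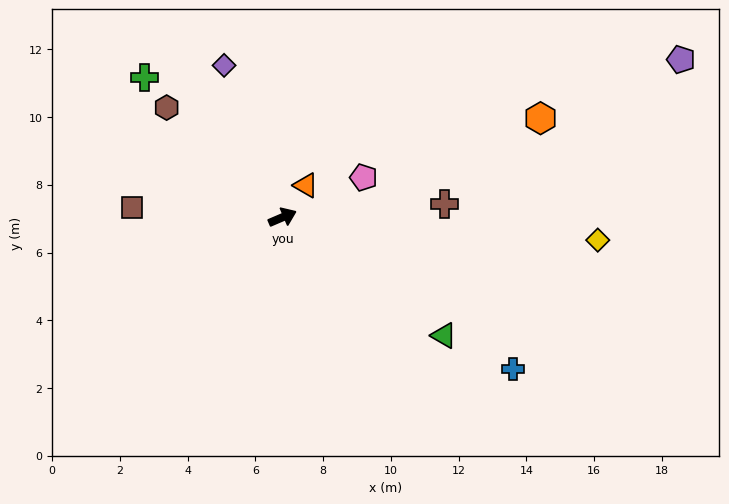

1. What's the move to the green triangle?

turn right 59°, forward 5.9 m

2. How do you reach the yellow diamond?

turn right 27°, forward 9.3 m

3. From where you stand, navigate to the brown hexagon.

turn left 113°, forward 4.7 m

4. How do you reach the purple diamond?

turn left 88°, forward 4.8 m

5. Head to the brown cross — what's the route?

turn right 18°, forward 4.8 m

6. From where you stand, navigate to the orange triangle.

turn left 31°, forward 1.2 m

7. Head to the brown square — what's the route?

turn left 153°, forward 4.5 m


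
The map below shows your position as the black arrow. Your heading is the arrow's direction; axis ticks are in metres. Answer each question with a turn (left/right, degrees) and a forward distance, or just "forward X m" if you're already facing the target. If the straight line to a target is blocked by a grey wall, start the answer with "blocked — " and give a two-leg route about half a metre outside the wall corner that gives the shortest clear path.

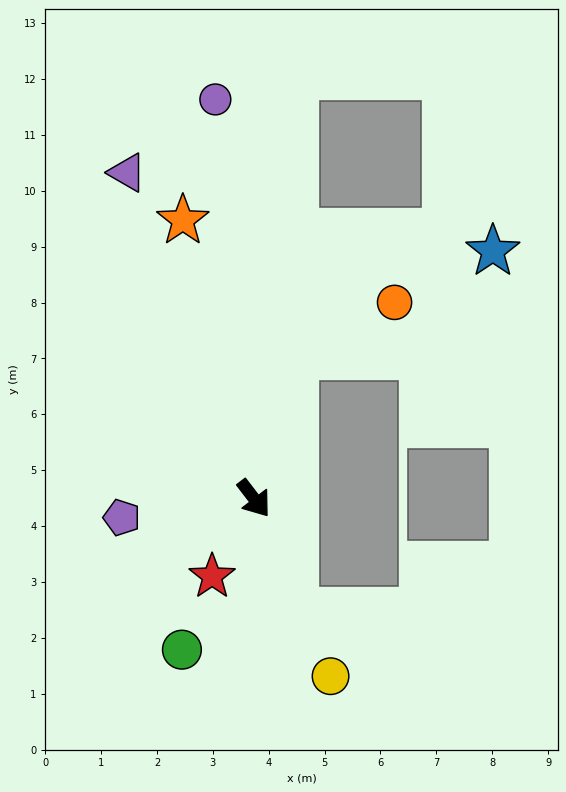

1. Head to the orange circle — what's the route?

blocked — turn left 126°, forward 2.6 m, then turn right 45°, forward 2.0 m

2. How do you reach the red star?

turn right 66°, forward 1.6 m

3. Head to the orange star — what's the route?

turn left 157°, forward 5.1 m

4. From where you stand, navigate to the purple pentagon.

turn right 119°, forward 2.4 m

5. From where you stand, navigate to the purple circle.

turn left 148°, forward 7.2 m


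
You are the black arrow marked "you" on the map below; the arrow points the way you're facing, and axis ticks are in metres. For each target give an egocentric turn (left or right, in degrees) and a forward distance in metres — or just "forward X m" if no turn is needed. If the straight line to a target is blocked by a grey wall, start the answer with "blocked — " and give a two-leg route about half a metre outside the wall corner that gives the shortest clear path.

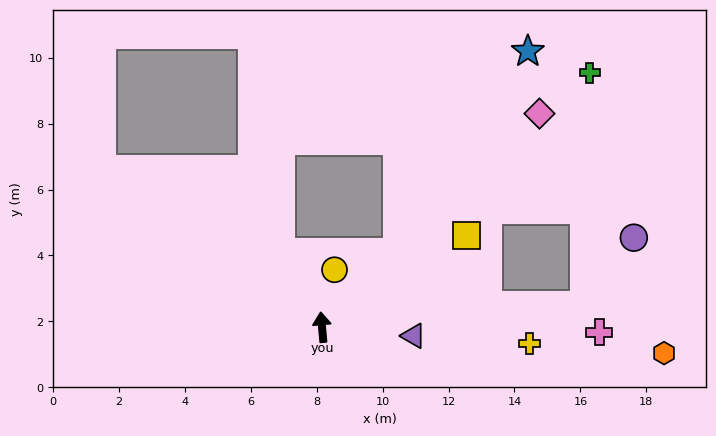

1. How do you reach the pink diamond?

turn right 51°, forward 9.2 m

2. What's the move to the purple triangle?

turn right 101°, forward 2.8 m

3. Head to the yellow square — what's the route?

turn right 63°, forward 5.2 m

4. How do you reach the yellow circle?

turn right 17°, forward 1.8 m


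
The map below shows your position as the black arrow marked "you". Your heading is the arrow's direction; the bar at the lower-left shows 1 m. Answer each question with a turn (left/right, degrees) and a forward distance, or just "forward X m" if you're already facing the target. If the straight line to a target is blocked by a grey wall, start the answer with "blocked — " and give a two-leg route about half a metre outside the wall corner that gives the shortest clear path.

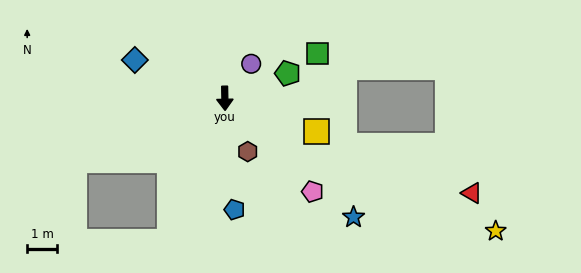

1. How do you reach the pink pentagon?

turn left 42°, forward 4.3 m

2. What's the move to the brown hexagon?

turn left 22°, forward 2.0 m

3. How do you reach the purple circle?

turn left 142°, forward 1.5 m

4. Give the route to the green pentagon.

turn left 111°, forward 2.3 m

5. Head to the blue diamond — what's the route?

turn right 114°, forward 3.3 m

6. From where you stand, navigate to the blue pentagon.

turn left 4°, forward 3.8 m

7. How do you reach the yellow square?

turn left 69°, forward 3.3 m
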